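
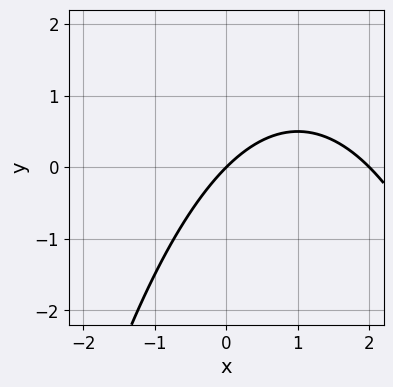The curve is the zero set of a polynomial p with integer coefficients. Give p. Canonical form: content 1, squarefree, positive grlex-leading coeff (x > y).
1. Degree: no degree-1 curve has this shape, so deg p = 2.
2. Checking where it meets the axes: one y-axis crossing is at y = 0; the x-axis gridline crossings are at x ∈ {0, 2}.
3. These observations pin down the coefficients.

x^2 - 2*x + 2*y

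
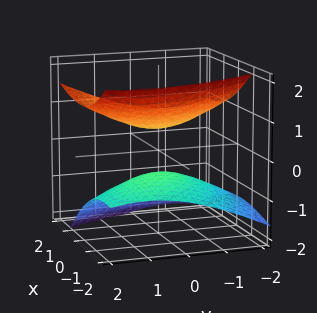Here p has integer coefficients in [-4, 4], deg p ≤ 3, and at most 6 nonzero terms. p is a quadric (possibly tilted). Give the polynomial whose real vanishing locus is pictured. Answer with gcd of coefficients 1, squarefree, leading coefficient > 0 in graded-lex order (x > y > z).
x^2 + x*y - 2*x*z + y^2 - 3*z^2 + 1

There are 2 components. Treating them together as one polynomial.
deg p = 2. The shape is more complex than any degree-1 surface.
Against the integer gridlines: no y-intercept at any integer in the box; the surface avoids every integer x-axis point in the box.
Putting this together gives p.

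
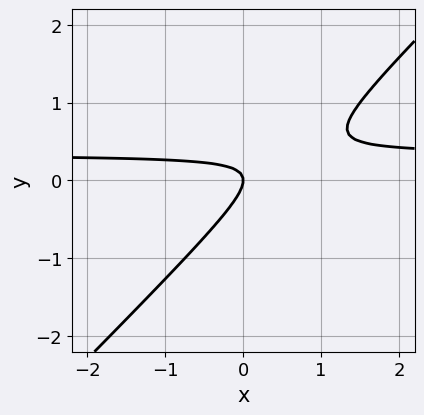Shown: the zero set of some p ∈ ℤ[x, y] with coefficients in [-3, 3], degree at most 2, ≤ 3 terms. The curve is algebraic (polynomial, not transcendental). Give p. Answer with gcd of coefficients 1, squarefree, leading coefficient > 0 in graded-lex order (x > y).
3*x*y - 3*y^2 - x

(a) The degree is 2 — a generic line meets the curve in up to 2 points.
(b) Observable constraints: it crosses the x-axis at the gridline x = 0; it meets the y-axis at y = 0 (among the integer gridlines).
(c) Putting this together gives p.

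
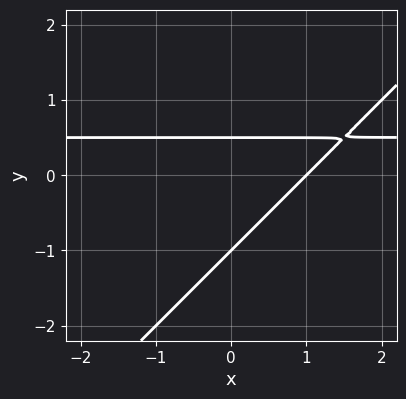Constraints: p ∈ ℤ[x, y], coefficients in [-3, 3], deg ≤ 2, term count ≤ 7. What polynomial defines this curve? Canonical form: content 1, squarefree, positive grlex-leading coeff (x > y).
1. The degree is 2 — a generic line meets the curve in up to 2 points.
2. From the axis intercepts and sections: it meets the y-axis at y = -1 (among the integer gridlines); it crosses the x-axis at the gridline x = 1.
3. The integer polynomial consistent with all of this is the stated p.

2*x*y - 2*y^2 - x - y + 1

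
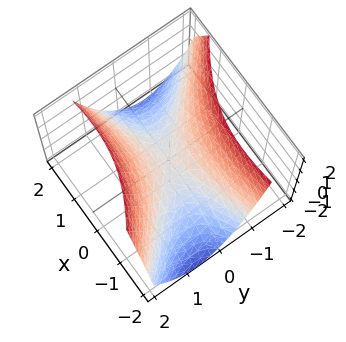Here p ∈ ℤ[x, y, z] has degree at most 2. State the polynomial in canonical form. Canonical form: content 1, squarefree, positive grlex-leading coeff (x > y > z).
x^2 - 2*x*y - 3*y^2 + 3*z

1. deg p = 2. The shape is more complex than any degree-1 surface.
2. Checking where it meets the axes: it crosses the x-axis at the gridline x = 0; it meets the z-axis at z = 0 (among the integer gridlines); it crosses the y-axis at the gridline y = 0.
3. Putting this together gives p.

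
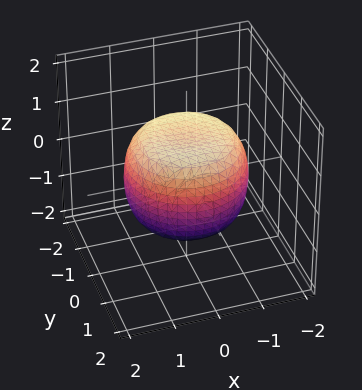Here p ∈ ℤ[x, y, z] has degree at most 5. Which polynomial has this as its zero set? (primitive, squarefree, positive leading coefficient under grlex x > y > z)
1. Degree: no degree-3 surface has this shape, so deg p = 4.
2. Symmetry: every cross-section ⟂ z is a circle, so x, y appear only via x² + y².
3. From the visible intercepts: a circular section at z = -1 has radius exactly 1; among the integer gridlines, it crosses the z-axis at z ∈ {-1, 1}.
4. Fitting integer coefficients to these (and the overall shape) gives p.

2*x^4 + 4*x^2*y^2 + 2*y^4 - 2*x^2 - 2*y^2 + 3*z^2 - 3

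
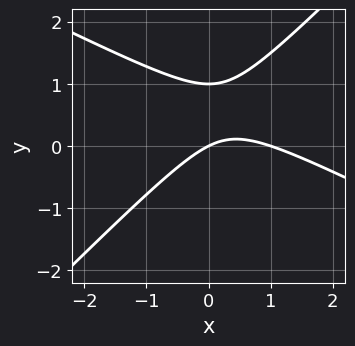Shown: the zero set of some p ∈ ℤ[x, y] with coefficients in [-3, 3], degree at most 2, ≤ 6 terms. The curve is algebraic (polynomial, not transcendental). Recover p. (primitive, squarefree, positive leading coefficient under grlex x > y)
The degree is 2 — no degree-1 curve has this shape.
From the visible intercepts: among the integer gridlines, it crosses the y-axis at y ∈ {0, 1}; the x-axis gridline crossings are at x ∈ {0, 1}.
These observations pin down the coefficients.

x^2 + x*y - 2*y^2 - x + 2*y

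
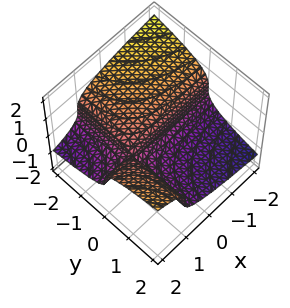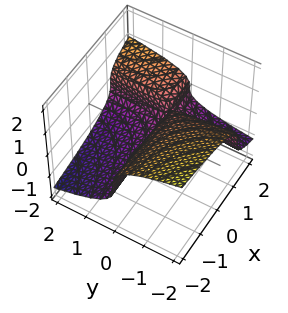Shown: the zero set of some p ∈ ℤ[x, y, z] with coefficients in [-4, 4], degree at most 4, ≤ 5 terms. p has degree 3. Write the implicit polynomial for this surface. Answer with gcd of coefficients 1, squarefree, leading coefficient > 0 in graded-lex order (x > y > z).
The degree is 3 — a generic line meets the surface in up to 3 points.
Checking where it meets the axes: the visible x-axis segment lies entirely on the surface; one y-axis crossing is at y = 0.
Assembling these constraints gives the stated polynomial.

2*z^3 - x*y + y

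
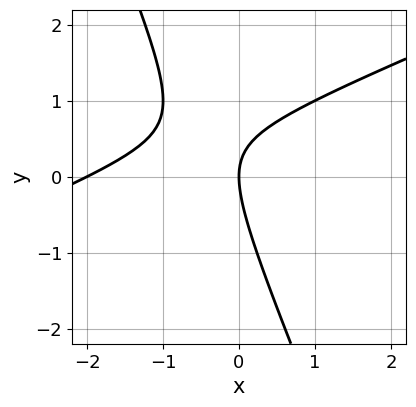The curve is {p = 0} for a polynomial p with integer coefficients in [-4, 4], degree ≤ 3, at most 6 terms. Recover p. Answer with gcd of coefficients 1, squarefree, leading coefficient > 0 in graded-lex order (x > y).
1. The degree is 2 — a generic line meets the curve in up to 2 points.
2. Checking where it meets the axes: among the integer gridlines, it crosses the x-axis at x ∈ {-2, 0}; it crosses the y-axis at the gridline y = 0.
3. The integer polynomial consistent with all of this is the stated p.

x^2 - 2*x*y - y^2 + 2*x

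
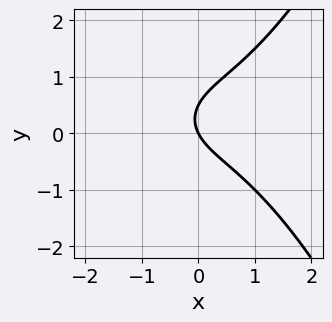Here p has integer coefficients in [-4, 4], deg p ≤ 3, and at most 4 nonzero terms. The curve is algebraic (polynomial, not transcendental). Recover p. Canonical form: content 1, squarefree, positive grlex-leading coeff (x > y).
First, degree: no degree-2 curve has this shape, so deg p = 3.
Then, checking where it meets the axes: it meets the y-axis at y = 0 (among the integer gridlines); it meets the x-axis at x = 0 (among the integer gridlines).
Finally, putting this together gives p.

x^3 - 2*y^2 + 2*x + y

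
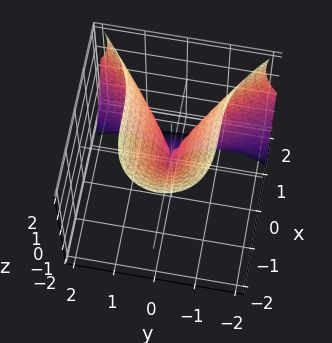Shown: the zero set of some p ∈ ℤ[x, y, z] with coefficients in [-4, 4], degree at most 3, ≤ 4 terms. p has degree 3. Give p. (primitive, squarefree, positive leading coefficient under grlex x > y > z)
2*x^3 - 2*y^2*z + z^3 - 3*y^2

The degree is 3 — a generic line meets the surface in up to 3 points.
Against the integer gridlines: it crosses the z-axis at the gridline z = 0; one x-axis crossing is at x = 0; it crosses the y-axis at the gridline y = 0.
These observations pin down the coefficients.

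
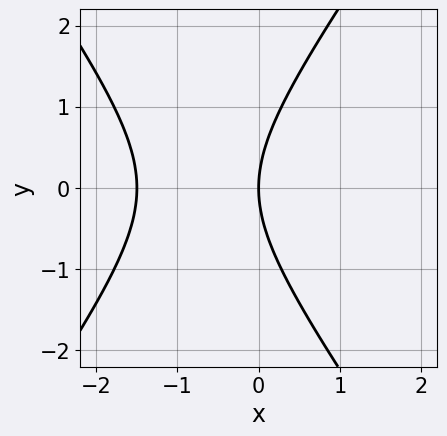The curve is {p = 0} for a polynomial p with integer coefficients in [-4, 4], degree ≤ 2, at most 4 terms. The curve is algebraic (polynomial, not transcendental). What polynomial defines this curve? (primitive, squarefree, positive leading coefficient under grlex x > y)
2*x^2 - y^2 + 3*x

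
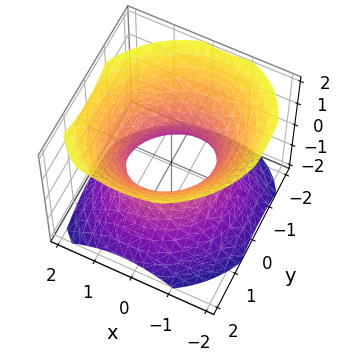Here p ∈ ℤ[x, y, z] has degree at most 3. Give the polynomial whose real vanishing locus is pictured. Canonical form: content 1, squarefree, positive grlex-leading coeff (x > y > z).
3*x^2 - x*y + 3*y^2 - 3*z^2 - 3

First, degree: a generic line meets the surface in up to 2 points, so deg p = 2.
Then, against the integer gridlines: the y-axis gridline crossings are at y ∈ {-1, 1}; among the integer gridlines, it crosses the x-axis at x ∈ {-1, 1}; no z-intercept at any integer in the box.
Finally, solving for integer coefficients yields p as stated.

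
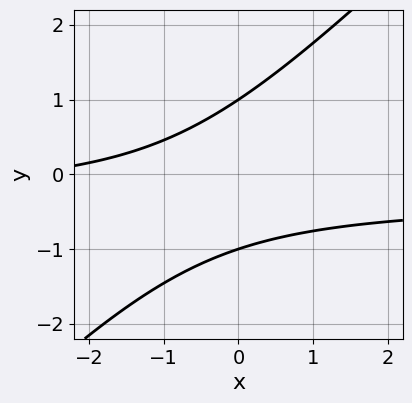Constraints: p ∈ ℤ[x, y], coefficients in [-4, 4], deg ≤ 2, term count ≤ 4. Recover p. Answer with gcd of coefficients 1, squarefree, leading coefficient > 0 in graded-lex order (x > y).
3*x*y - 3*y^2 + x + 3

(a) Degree: a generic line meets the curve in up to 2 points, so deg p = 2.
(b) From the axis intercepts and sections: among the integer gridlines, it crosses the y-axis at y ∈ {-1, 1}; it misses every integer gridline on the x-axis.
(c) These observations pin down the coefficients.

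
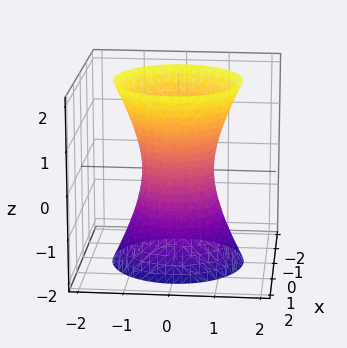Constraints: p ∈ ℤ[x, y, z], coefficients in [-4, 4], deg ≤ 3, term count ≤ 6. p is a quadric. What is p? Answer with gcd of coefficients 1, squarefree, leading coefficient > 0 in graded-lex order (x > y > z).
deg p = 2. One connected sheet with a waist; a quadric.
Symmetries: the z ↦ −z reflection is a symmetry, so z appears only in even powers; rotational symmetry about the z-axis ⇒ p depends on x, y only through x² + y².
From the axis intercepts and sections: it misses every integer gridline on the z-axis; a circular section at z = 1 has radius exactly 1.
Solving for integer coefficients yields p as stated.

3*x^2 + 3*y^2 - z^2 - 2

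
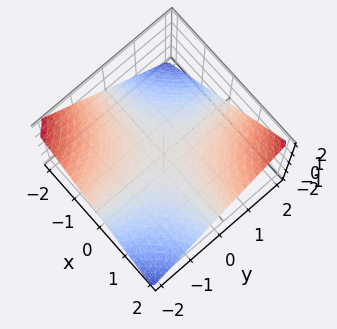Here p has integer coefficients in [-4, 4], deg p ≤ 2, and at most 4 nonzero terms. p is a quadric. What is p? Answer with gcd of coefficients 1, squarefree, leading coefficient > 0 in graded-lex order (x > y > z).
x*y - 2*z

deg p = 2. A hyperbolic paraboloid; a quadric.
From the visible intercepts: one z-axis crossing is at z = 0; every point of the x-axis in the box is on the surface; every point of the y-axis in the box is on the surface.
Putting this together gives p.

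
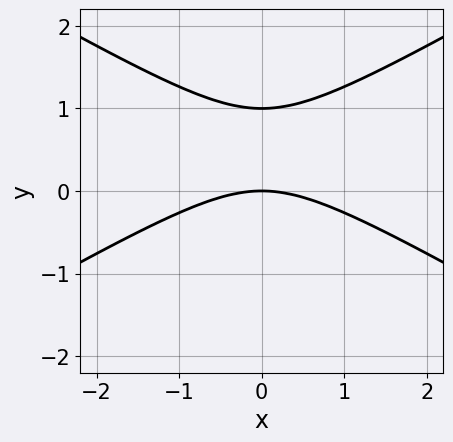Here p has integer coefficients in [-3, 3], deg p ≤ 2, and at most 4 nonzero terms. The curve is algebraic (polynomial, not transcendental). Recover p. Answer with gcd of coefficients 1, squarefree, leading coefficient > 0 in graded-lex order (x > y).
deg p = 2. No degree-1 curve has this shape.
Symmetries: mirror symmetry x ↦ −x ⇒ only even powers of x.
Observable constraints: the y-axis gridline crossings are at y ∈ {0, 1}; it crosses the x-axis at the gridline x = 0.
Fitting integer coefficients to these (and the overall shape) gives p.

x^2 - 3*y^2 + 3*y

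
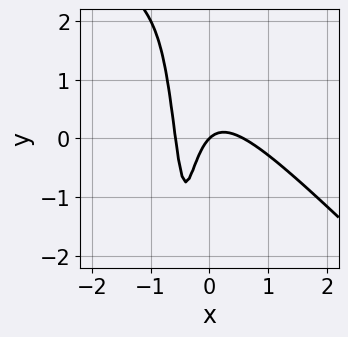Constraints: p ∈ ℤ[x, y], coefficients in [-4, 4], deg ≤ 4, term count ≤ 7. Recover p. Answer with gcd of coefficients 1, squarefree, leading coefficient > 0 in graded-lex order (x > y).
3*x^3 + 3*x^2*y + 3*x*y - x + y

First, deg p = 3. A generic line meets the curve in up to 3 points.
Then, checking where it meets the axes: it meets the x-axis at x = 0 (among the integer gridlines); one y-axis crossing is at y = 0.
Finally, fitting integer coefficients to these (and the overall shape) gives p.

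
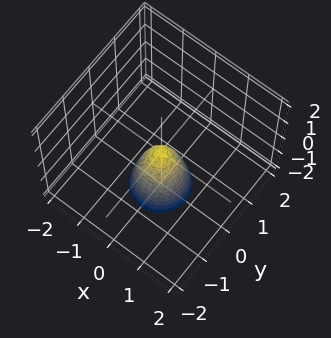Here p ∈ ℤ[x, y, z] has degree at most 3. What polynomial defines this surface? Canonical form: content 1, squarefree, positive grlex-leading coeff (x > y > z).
3*x^2 + 3*y^2 + z

(a) The degree is 2 — a paraboloid; a quadric.
(b) By symmetry, every cross-section ⟂ z is a circle, so x, y appear only via x² + y².
(c) Checking where it meets the axes: one z-axis crossing is at z = 0; one x-axis crossing is at x = 0; it meets the y-axis at y = 0 (among the integer gridlines); a circular section at z = -2 has radius between 0 and 1.
(d) Together with the visible shape, these determine p as stated.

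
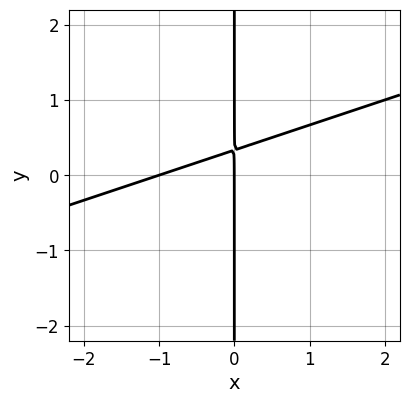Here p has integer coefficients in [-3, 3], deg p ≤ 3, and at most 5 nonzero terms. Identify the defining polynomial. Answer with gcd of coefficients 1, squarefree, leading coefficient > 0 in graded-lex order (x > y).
x^2 - 3*x*y + x

(a) Degree: a generic line meets the curve in up to 2 points, so deg p = 2.
(b) Observable constraints: the x-axis gridline crossings are at x ∈ {-1, 0}; every point of the y-axis in the box is on the curve.
(c) Solving for integer coefficients yields p as stated.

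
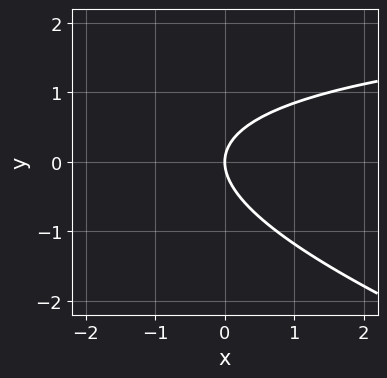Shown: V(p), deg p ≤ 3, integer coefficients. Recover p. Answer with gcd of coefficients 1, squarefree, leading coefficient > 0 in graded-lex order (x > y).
(a) deg p = 2.
(b) Checking where it meets the axes: one x-axis crossing is at x = 0; one y-axis crossing is at y = 0.
(c) Together with the visible shape, these determine p as stated.

x*y + 3*y^2 - 3*x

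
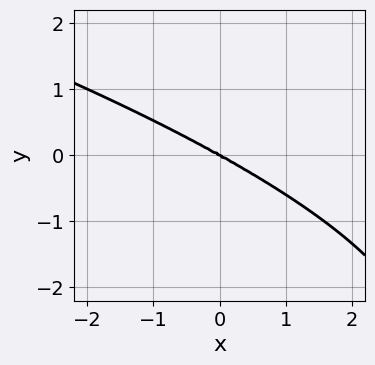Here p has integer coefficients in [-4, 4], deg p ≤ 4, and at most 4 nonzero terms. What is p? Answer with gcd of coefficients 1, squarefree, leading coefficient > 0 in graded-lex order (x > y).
1. The degree is 4 — no degree-3 curve has this shape.
2. From the axis intercepts and sections: it meets the x-axis at x = 0 (among the integer gridlines); it meets the y-axis at y = 0 (among the integer gridlines).
3. Fitting integer coefficients to these (and the overall shape) gives p.

x*y^3 - 2*x^3 - 3*x^2*y - 2*y^3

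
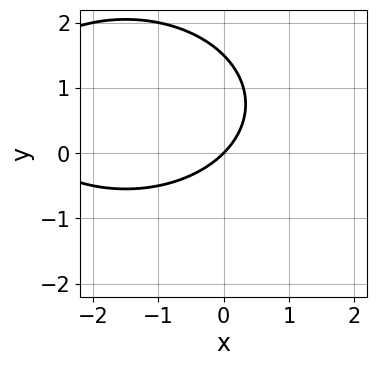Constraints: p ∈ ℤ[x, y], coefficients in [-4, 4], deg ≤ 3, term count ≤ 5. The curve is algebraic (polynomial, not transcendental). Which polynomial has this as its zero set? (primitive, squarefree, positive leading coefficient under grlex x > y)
x^2 + 2*y^2 + 3*x - 3*y

First, deg p = 2. A generic line meets the curve in up to 2 points.
Then, against the integer gridlines: it meets the x-axis at x = 0 (among the integer gridlines); one y-axis crossing is at y = 0.
Finally, solving for integer coefficients yields p as stated.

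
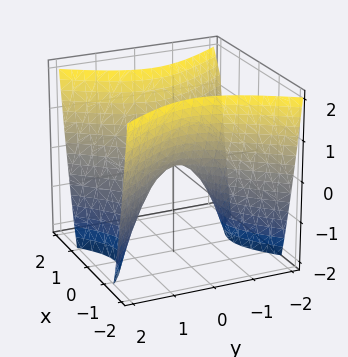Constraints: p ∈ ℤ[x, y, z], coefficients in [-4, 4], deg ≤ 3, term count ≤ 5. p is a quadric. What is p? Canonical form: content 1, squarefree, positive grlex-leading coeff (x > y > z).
3*x^2 - 2*y^2 - 2*z

1. deg p = 2.
2. Symmetries: mirror symmetry x ↦ −x ⇒ only even powers of x; mirror symmetry y ↦ −y ⇒ only even powers of y.
3. Observable constraints: one z-axis crossing is at z = 0; one y-axis crossing is at y = 0; it meets the x-axis at x = 0 (among the integer gridlines).
4. The integer polynomial consistent with all of this is the stated p.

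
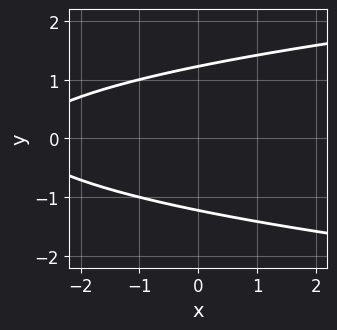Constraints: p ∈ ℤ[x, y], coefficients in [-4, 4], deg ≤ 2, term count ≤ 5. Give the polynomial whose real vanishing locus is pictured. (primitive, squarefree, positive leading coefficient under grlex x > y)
2*y^2 - x - 3

First, the degree is 2 — a generic line meets the curve in up to 2 points.
Next, symmetries: the y ↦ −y reflection is a symmetry, so y appears only in even powers.
Next, reading off the gridlines: the curve avoids every integer x-axis point in the box.
Finally, solving for integer coefficients yields p as stated.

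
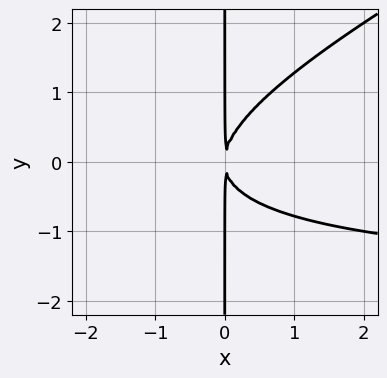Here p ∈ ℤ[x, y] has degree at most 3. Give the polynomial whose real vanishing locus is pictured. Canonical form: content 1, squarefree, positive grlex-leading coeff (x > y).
x^2*y - 2*x*y^2 + 2*x^2

deg p = 3. The shape is more complex than any degree-2 curve.
From the axis intercepts and sections: every point of the y-axis in the box is on the curve.
Together with the visible shape, these determine p as stated.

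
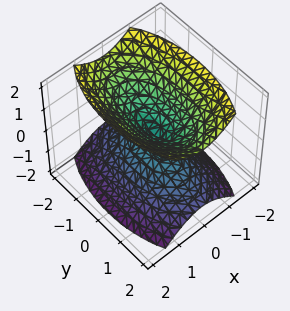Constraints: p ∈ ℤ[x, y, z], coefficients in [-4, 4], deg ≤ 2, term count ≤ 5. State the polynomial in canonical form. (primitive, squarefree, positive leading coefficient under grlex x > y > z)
3*x^2 + y^2 - 2*z^2

The picture has 2 separate pieces. They look like related sheets of one shape, so recover p as a whole.
Degree: a double cone through the origin; a quadric, so deg p = 2.
Symmetries: the y ↦ −y reflection is a symmetry, so y appears only in even powers; it's symmetric under x → −x, forcing even powers of x; it's symmetric under z → −z, forcing even powers of z.
From the axis intercepts and sections: it crosses the z-axis at the gridline z = 0; it crosses the x-axis at the gridline x = 0.
The integer polynomial consistent with all of this is the stated p.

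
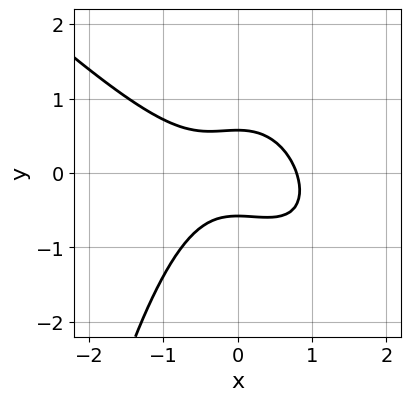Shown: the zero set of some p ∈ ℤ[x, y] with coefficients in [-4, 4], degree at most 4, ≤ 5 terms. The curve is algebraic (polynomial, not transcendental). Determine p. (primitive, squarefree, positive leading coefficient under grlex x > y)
2*x^3 + 2*x^2*y + 3*y^2 - 1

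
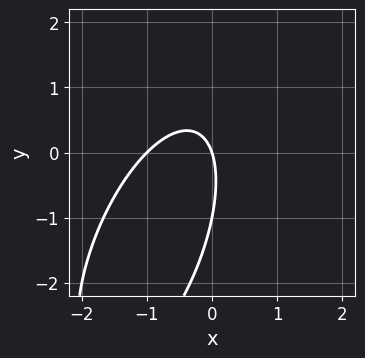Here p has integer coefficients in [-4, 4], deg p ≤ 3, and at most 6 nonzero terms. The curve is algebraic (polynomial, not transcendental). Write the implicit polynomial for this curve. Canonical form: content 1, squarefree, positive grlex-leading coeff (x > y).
3*x^2 - 2*x*y + y^2 + 3*x + y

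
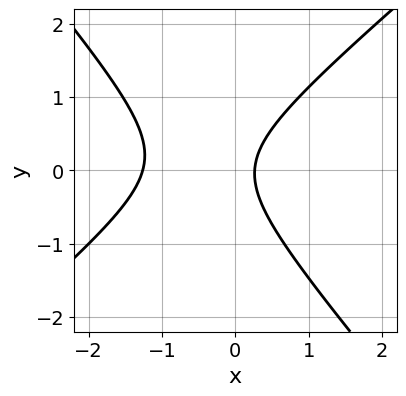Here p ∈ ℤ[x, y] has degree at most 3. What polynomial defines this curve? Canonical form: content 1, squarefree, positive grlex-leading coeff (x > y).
(a) The degree is 2 — the shape is more complex than any degree-1 curve.
(b) From the axis intercepts and sections: no y-intercept at any integer in the box.
(c) Fitting integer coefficients to these (and the overall shape) gives p.

3*x^2 - x*y - 3*y^2 + 3*x - 1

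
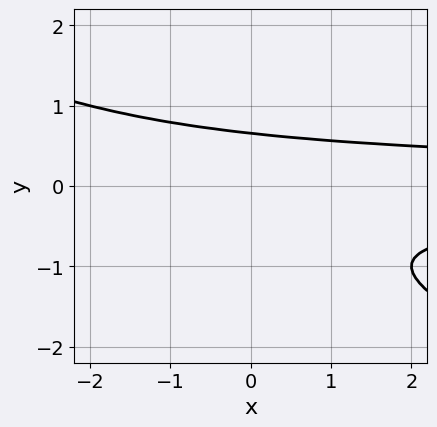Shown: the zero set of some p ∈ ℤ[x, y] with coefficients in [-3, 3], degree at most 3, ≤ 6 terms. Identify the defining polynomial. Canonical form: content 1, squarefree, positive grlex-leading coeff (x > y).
1. The degree is 3 — no degree-2 curve has this shape.
2. Observable constraints: no x-intercept at any integer in the box.
3. The integer polynomial consistent with all of this is the stated p.

x*y^2 + 2*y^3 + y^2 - 1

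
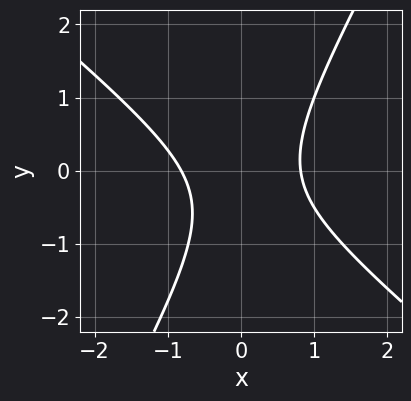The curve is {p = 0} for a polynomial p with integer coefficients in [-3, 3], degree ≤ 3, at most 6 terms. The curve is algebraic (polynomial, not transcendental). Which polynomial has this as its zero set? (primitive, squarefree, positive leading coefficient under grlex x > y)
First, deg p = 2. A generic line meets the curve in up to 2 points.
Next, reading off the gridlines: it misses every integer gridline on the y-axis.
Finally, assembling these constraints gives the stated polynomial.

3*x^2 + 2*x*y - 2*y^2 - y - 2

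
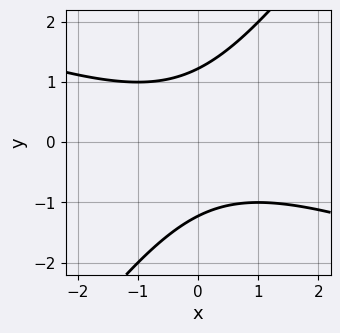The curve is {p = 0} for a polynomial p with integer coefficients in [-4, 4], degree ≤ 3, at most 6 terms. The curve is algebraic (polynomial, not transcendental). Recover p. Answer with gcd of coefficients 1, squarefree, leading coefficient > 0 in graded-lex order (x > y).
x^2 + 2*x*y - 2*y^2 + 3

(a) deg p = 2. The shape is more complex than any degree-1 curve.
(b) From the axis intercepts and sections: it misses every integer gridline on the x-axis.
(c) Fitting integer coefficients to these (and the overall shape) gives p.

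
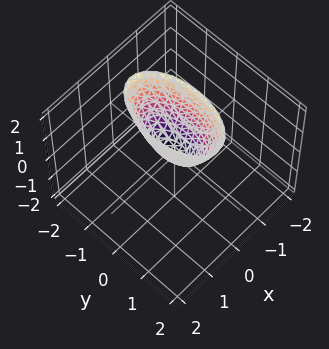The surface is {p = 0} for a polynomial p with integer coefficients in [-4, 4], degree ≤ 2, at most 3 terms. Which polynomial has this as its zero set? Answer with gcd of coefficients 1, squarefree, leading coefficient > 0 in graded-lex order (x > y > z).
First, degree: a paraboloid; a quadric, so deg p = 2.
Next, symmetries: it's symmetric under x → −x, forcing even powers of x; the y ↦ −y reflection is a symmetry, so y appears only in even powers.
Then, checking where it meets the axes: one y-axis crossing is at y = 0; it meets the z-axis at z = 0 (among the integer gridlines); one x-axis crossing is at x = 0.
Finally, putting this together gives p.

3*x^2 + y^2 - z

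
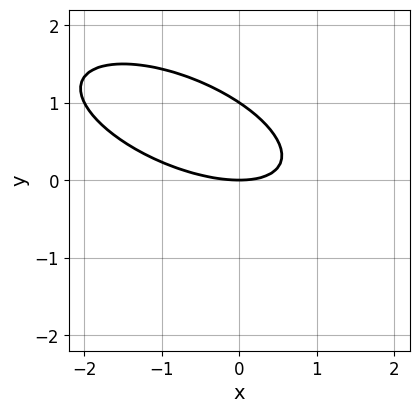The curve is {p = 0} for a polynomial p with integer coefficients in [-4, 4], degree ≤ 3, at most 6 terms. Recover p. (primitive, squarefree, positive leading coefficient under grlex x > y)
x^2 + 2*x*y + 3*y^2 - 3*y

Degree: no degree-1 curve has this shape, so deg p = 2.
Checking where it meets the axes: one x-axis crossing is at x = 0; among the integer gridlines, it crosses the y-axis at y ∈ {0, 1}.
Matching integer coefficients to the picture gives p.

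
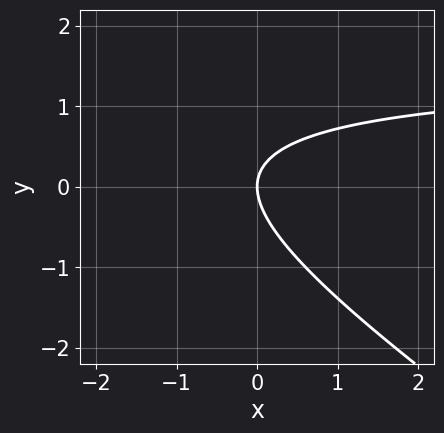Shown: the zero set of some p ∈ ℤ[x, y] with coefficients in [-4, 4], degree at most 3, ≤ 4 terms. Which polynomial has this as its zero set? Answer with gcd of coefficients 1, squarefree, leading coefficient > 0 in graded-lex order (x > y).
2*x*y + 3*y^2 - 3*x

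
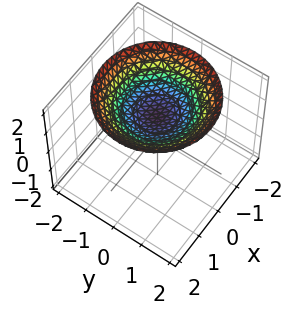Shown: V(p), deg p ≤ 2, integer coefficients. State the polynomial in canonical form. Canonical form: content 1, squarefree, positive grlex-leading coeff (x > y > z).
1. Degree: a generic line meets the surface in up to 2 points, so deg p = 2.
2. By symmetry, the surface is invariant under rotation about z: p = q(x² + y², z).
3. From the axis intercepts and sections: one z-axis crossing is at z = 1; no y-intercept at any integer in the box.
4. Solving for integer coefficients yields p as stated.

x^2 + y^2 - 3*z + 3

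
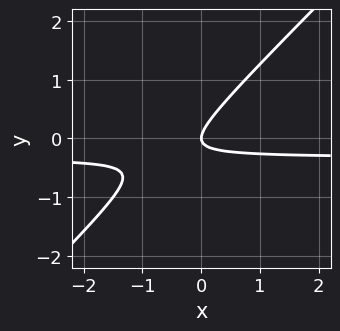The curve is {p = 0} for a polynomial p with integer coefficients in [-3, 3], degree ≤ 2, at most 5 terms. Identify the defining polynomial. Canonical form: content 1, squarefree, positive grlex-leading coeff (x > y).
3*x*y - 3*y^2 + x

First, degree: a generic line meets the curve in up to 2 points, so deg p = 2.
Next, reading off the gridlines: it crosses the x-axis at the gridline x = 0; it crosses the y-axis at the gridline y = 0.
Finally, assembling these constraints gives the stated polynomial.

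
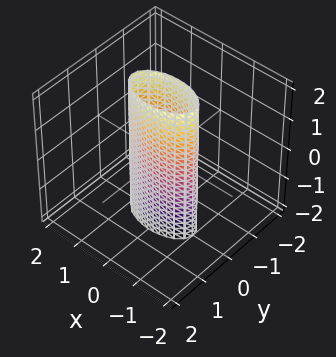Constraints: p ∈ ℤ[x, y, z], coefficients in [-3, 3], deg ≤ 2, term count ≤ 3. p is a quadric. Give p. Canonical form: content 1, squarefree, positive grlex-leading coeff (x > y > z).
x^2 + 3*y^2 - 1

The degree is 2 — constant cross-section along one axis; a quadric.
Symmetries: it's symmetric under x → −x, forcing even powers of x; the y ↦ −y reflection is a symmetry, so y appears only in even powers; the z ↦ −z reflection is a symmetry, so z appears only in even powers.
Against the integer gridlines: among the integer gridlines, it crosses the x-axis at x ∈ {-1, 1}; it misses every integer gridline on the z-axis.
The integer polynomial consistent with all of this is the stated p.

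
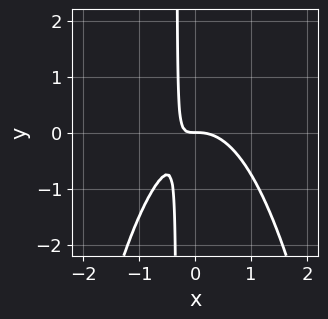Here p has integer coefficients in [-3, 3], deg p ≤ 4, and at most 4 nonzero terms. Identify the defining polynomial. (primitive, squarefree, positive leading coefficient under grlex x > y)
3*x^3 + 3*x*y + y

1. deg p = 3.
2. Reading off the gridlines: it meets the x-axis at x = 0 (among the integer gridlines); one y-axis crossing is at y = 0.
3. Assembling these constraints gives the stated polynomial.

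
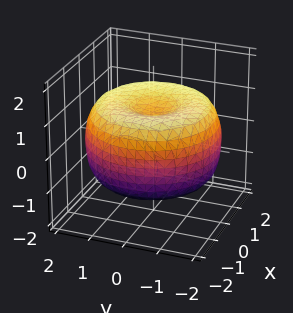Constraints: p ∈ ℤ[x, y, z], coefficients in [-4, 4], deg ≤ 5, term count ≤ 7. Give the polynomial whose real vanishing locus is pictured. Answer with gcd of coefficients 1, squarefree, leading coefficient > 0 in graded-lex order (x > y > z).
deg p = 4. No degree-3 surface has this shape.
Symmetries: rotational symmetry about the z-axis ⇒ p depends on x, y only through x² + y².
From the visible intercepts: a circular section at z = -1 has radius between 0 and 1.
Matching integer coefficients to the picture gives p.

x^4 + 2*x^2*y^2 + y^4 - 3*x^2 - 3*y^2 + 3*z^2 - 2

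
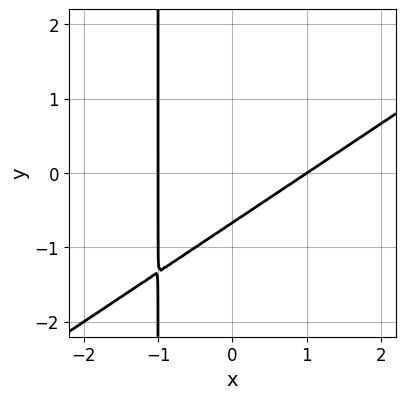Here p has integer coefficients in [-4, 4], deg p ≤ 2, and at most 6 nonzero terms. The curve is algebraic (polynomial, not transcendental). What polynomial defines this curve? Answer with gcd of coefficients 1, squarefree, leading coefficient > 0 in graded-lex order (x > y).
deg p = 2. A generic line meets the curve in up to 2 points.
Checking where it meets the axes: among the integer gridlines, it crosses the x-axis at x ∈ {-1, 1}.
Together with the visible shape, these determine p as stated.

2*x^2 - 3*x*y - 3*y - 2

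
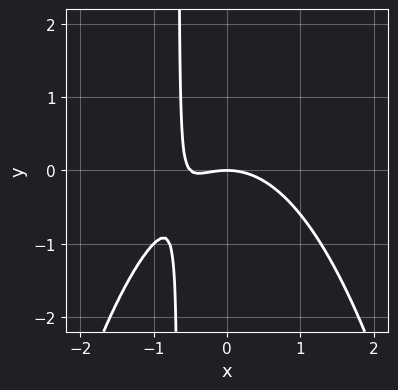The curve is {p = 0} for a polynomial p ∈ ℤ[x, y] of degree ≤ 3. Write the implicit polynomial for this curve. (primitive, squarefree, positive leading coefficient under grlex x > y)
1. deg p = 3. No degree-2 curve has this shape.
2. Observable constraints: one x-axis crossing is at x = 0; one y-axis crossing is at y = 0.
3. Assembling these constraints gives the stated polynomial.

2*x^3 + x^2 + 3*x*y + 2*y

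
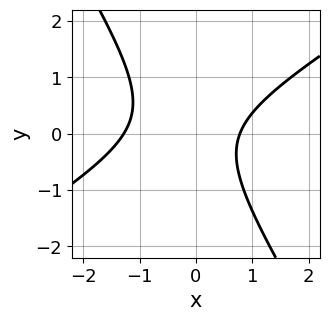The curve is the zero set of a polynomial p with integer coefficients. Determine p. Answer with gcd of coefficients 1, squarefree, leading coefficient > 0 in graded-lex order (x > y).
1. deg p = 2. A generic line meets the curve in up to 2 points.
2. Reading off the gridlines: it misses every integer gridline on the y-axis.
3. Together with the visible shape, these determine p as stated.

2*x^2 - 2*x*y - 2*y^2 + x - 2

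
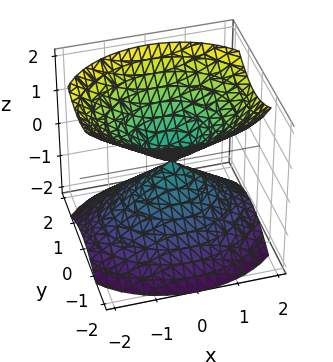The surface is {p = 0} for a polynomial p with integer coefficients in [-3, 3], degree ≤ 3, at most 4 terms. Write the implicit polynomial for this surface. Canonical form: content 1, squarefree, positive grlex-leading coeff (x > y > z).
First, there are 2 components.
Next, degree: a double cone through the origin; a quadric, so deg p = 2.
Next, symmetries: it's symmetric under z → −z, forcing even powers of z; the x ↦ −x reflection is a symmetry, so x appears only in even powers; mirror symmetry y ↦ −y ⇒ only even powers of y.
Next, from the axis intercepts and sections: one y-axis crossing is at y = 0; one z-axis crossing is at z = 0.
Finally, fitting integer coefficients to these (and the overall shape) gives p.

2*x^2 + 3*y^2 - 3*z^2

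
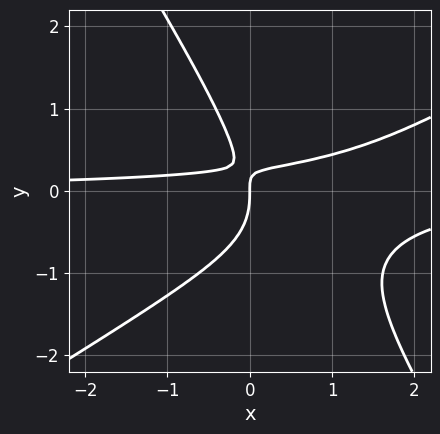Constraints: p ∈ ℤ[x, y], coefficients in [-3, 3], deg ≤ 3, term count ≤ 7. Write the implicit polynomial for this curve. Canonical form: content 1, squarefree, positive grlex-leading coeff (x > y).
2*x^2*y - 2*x*y^2 - 2*y^3 - 3*x*y + x

1. The degree is 3 — a generic line meets the curve in up to 3 points.
2. From the axis intercepts and sections: one y-axis crossing is at y = 0; it meets the x-axis at x = 0 (among the integer gridlines).
3. Solving for integer coefficients yields p as stated.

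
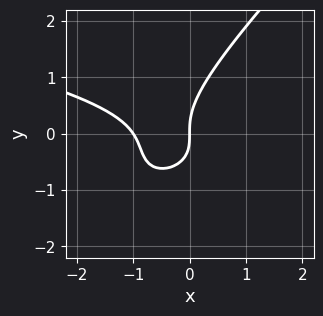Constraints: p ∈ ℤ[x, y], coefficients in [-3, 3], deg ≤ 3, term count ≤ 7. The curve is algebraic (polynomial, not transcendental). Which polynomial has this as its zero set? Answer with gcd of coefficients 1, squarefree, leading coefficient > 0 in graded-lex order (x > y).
3*x*y^2 - 3*y^3 + 3*x^2 + 2*x*y + 3*x

First, degree: a generic line meets the curve in up to 3 points, so deg p = 3.
Then, observable constraints: the x-axis gridline crossings are at x ∈ {-1, 0}; it crosses the y-axis at the gridline y = 0.
Finally, fitting integer coefficients to these (and the overall shape) gives p.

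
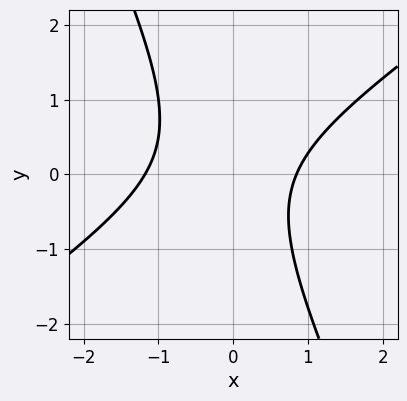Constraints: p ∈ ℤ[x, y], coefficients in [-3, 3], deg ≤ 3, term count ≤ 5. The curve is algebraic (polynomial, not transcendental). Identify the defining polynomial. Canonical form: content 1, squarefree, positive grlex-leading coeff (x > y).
3*x^2 - 3*x*y - 2*y^2 + x - 3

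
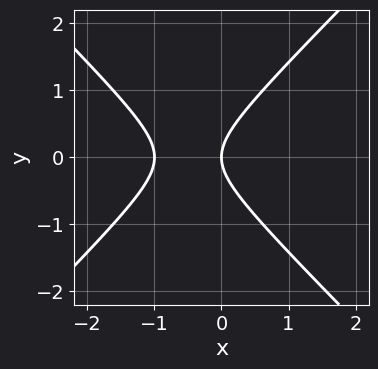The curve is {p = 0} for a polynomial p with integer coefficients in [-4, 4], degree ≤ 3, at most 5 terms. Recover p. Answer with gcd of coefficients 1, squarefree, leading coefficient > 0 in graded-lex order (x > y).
First, the degree is 2 — the shape is more complex than any degree-1 curve.
Next, symmetries: mirror symmetry y ↦ −y ⇒ only even powers of y.
Then, reading off the gridlines: it meets the y-axis at y = 0 (among the integer gridlines); among the integer gridlines, it crosses the x-axis at x ∈ {-1, 0}.
Finally, together with the visible shape, these determine p as stated.

x^2 - y^2 + x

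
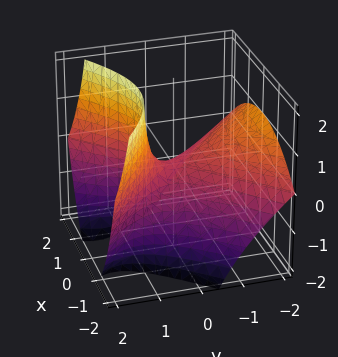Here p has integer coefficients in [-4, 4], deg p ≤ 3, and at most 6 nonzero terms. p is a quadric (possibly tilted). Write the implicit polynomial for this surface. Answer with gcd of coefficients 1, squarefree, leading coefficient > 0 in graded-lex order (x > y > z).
2*x^2 - 2*y^2 - 3*y*z + 3*z

(a) The degree is 2 — a generic line meets the surface in up to 2 points.
(b) From the visible intercepts: it meets the z-axis at z = 0 (among the integer gridlines); it meets the x-axis at x = 0 (among the integer gridlines); it meets the y-axis at y = 0 (among the integer gridlines).
(c) Fitting integer coefficients to these (and the overall shape) gives p.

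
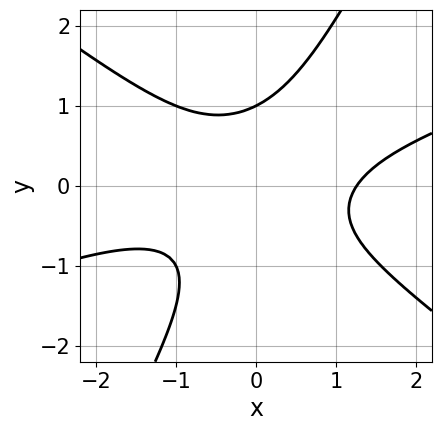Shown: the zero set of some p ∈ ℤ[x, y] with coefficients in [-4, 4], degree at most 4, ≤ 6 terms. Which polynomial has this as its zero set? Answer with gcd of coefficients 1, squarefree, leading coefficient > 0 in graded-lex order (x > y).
x^3 - 2*x^2*y - 3*x*y^2 + 2*y^3 - 2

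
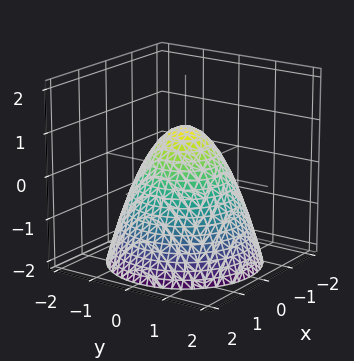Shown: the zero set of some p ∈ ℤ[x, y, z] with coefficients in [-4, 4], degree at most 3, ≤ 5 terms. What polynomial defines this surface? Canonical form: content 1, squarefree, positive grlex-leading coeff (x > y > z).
Degree: no degree-1 surface has this shape, so deg p = 2.
Symmetries: rotational symmetry about the z-axis ⇒ p depends on x, y only through x² + y².
Checking where it meets the axes: the x-axis gridline crossings are at x ∈ {-1, 1}; the y-axis gridline crossings are at y ∈ {-1, 1}; it crosses the z-axis at the gridline z = 1.
Matching integer coefficients to the picture gives p.

x^2 + y^2 + z - 1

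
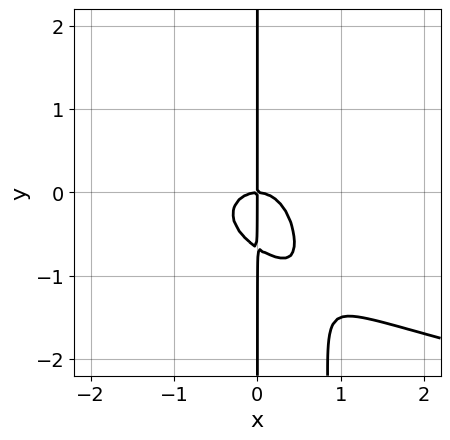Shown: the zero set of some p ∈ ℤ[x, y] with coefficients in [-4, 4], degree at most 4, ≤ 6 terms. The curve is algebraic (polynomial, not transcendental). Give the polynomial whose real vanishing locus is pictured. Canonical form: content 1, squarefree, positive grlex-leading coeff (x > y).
3*x^2*y^2 - 3*x^3 - 3*x*y^2 - 2*x*y

(a) Degree: a generic line meets the curve in up to 4 points, so deg p = 4.
(b) Checking where it meets the axes: the visible y-axis segment lies entirely on the curve; it meets the x-axis at x = 0 (among the integer gridlines).
(c) These observations pin down the coefficients.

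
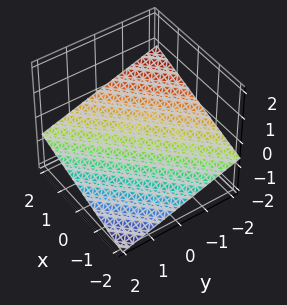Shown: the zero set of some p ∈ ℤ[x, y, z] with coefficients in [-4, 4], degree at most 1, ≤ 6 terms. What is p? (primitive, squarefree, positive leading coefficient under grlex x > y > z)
x - y - 3*z - 2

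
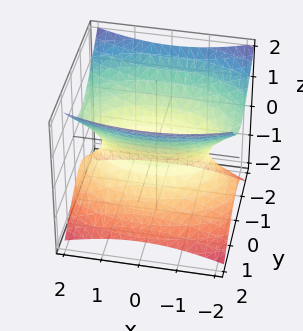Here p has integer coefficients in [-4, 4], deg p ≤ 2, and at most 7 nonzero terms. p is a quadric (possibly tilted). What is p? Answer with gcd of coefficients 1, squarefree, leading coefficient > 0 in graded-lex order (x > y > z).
x^2 + 3*y^2 + y*z - 3*z^2 - 2

First, deg p = 2. No degree-1 surface has this shape.
Next, observable constraints: the surface avoids every integer z-axis point in the box.
Finally, these observations pin down the coefficients.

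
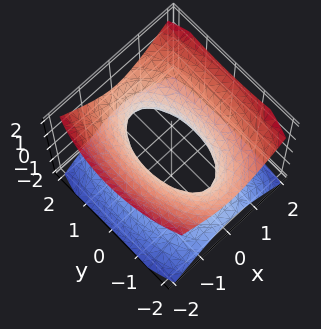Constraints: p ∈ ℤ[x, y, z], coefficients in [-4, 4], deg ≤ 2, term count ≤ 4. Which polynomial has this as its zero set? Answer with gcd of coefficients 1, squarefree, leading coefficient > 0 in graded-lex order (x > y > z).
First, the degree is 2 — an hourglass — one-sheet hyperboloid; a quadric.
Then, symmetries: it's symmetric under x → −x, forcing even powers of x; it's symmetric under y → −y, forcing even powers of y; mirror symmetry z ↦ −z ⇒ only even powers of z.
Next, from the visible intercepts: no z-intercept at any integer in the box.
Finally, the integer polynomial consistent with all of this is the stated p.

3*x^2 + y^2 - 3*z^2 - 2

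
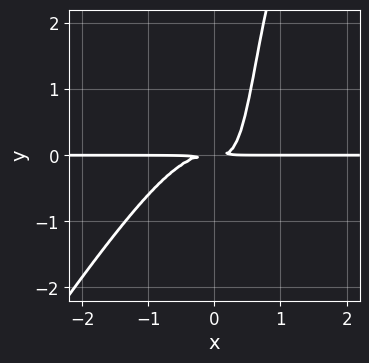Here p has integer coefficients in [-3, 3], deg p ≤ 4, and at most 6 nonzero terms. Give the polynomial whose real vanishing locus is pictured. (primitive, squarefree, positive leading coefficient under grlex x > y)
(a) The degree is 4 — a generic line meets the curve in up to 4 points.
(b) From the visible intercepts: every point of the x-axis in the box is on the curve.
(c) Solving for integer coefficients yields p as stated.

3*x^3*y - 2*x^2*y^2 + 2*x*y^2 - y^2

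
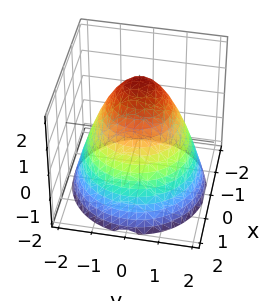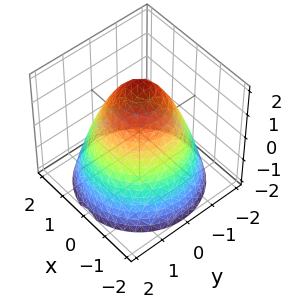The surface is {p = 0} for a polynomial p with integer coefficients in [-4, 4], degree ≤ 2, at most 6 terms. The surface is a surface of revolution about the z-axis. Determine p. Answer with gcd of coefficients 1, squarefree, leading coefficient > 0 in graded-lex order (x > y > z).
x^2 + y^2 + z - 2

deg p = 2.
Symmetries: rotational symmetry about the z-axis ⇒ p depends on x, y only through x² + y².
Reading off the gridlines: it crosses the z-axis at the gridline z = 2; a circular section at z = 0 has radius between 1 and 2.
The integer polynomial consistent with all of this is the stated p.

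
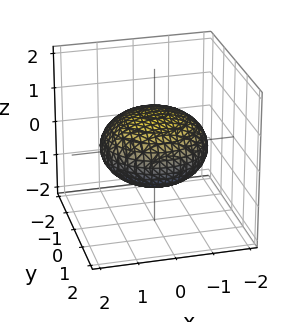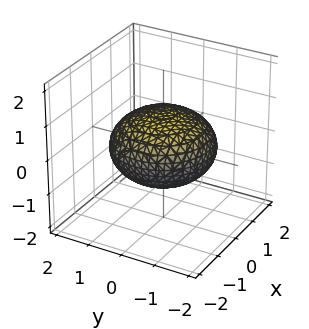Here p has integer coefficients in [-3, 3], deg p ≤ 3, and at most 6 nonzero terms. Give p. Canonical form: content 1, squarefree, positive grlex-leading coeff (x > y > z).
Degree: a closed, bounded, convex surface; a quadric, so deg p = 2.
Symmetries: it's symmetric under z → −z, forcing even powers of z; every cross-section ⟂ z is a circle, so x, y appear only via x² + y².
From the axis intercepts and sections: among the integer gridlines, it crosses the z-axis at z ∈ {-1, 1}; a circular section at z = 0 has radius between 1 and 2.
Assembling these constraints gives the stated polynomial.

x^2 + y^2 + 2*z^2 - 2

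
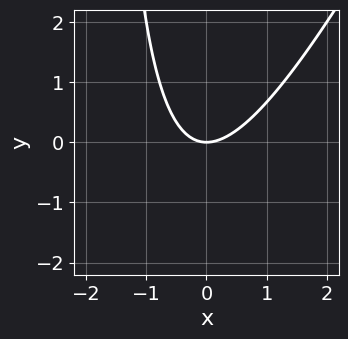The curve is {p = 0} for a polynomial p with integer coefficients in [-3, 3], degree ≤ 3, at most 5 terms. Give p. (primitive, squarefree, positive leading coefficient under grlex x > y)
2*x^2 - x*y - 2*y

deg p = 2.
From the visible intercepts: one x-axis crossing is at x = 0; it crosses the y-axis at the gridline y = 0.
Together with the visible shape, these determine p as stated.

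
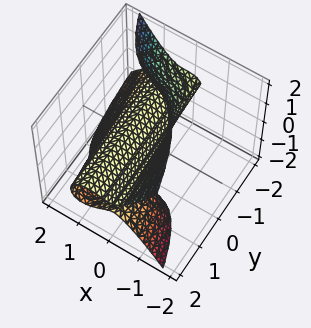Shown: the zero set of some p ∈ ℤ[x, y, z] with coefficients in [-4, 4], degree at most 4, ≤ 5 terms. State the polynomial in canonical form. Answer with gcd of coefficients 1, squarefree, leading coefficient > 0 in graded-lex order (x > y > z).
(a) Degree: a generic line meets the surface in up to 3 points, so deg p = 3.
(b) From the axis intercepts and sections: the visible y-axis segment lies entirely on the surface; it crosses the z-axis at the gridline z = 0; the x-axis gridline crossings are at x ∈ {0, 1}.
(c) Putting this together gives p.

3*x^3 + 2*y*z^2 - 3*x^2 + 2*x*z + 2*z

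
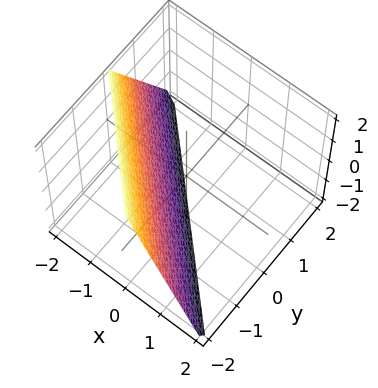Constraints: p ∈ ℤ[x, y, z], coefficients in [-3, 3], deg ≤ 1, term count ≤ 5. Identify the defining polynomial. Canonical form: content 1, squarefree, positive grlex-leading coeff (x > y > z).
1. deg p = 1. Every cross-section is a straight line — this is a plane.
2. Observable constraints: one z-axis crossing is at z = -2; one y-axis crossing is at y = -1; it meets the x-axis at x = -1 (among the integer gridlines).
3. Putting this together gives p.

2*x + 2*y + z + 2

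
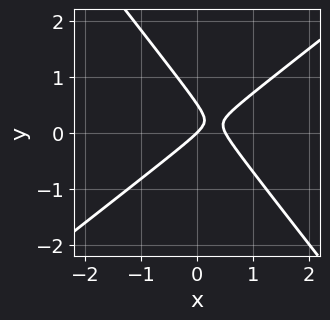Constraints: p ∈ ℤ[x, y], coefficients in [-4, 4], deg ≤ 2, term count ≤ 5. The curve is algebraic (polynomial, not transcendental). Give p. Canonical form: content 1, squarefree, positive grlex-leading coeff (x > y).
2*x^2 - x*y - 2*y^2 - x + y

First, deg p = 2.
Next, reading off the gridlines: it meets the x-axis at x = 0 (among the integer gridlines); one y-axis crossing is at y = 0.
Finally, putting this together gives p.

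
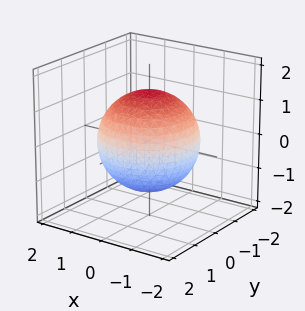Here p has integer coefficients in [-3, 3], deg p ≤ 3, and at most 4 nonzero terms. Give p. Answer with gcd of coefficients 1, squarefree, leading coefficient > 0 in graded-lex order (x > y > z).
x^2 + y^2 + z^2 - 2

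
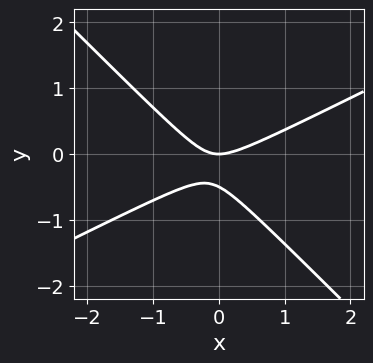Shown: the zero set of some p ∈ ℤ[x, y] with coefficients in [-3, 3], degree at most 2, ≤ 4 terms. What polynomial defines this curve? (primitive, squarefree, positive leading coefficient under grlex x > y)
x^2 - x*y - 2*y^2 - y

First, the degree is 2 — a generic line meets the curve in up to 2 points.
Then, observable constraints: one x-axis crossing is at x = 0; it crosses the y-axis at the gridline y = 0.
Finally, assembling these constraints gives the stated polynomial.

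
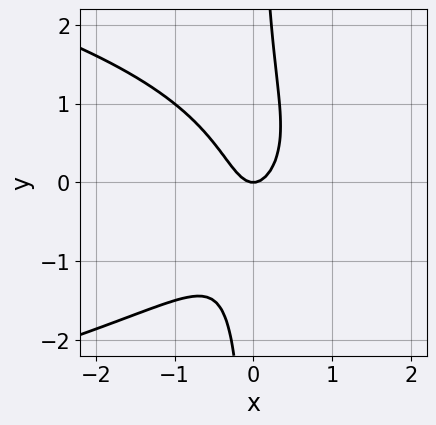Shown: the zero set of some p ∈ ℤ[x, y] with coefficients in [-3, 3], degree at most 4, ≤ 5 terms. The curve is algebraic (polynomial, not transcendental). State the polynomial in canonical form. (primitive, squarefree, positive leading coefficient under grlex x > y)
2*x*y^2 + 3*x^2 - y

deg p = 3.
Against the integer gridlines: it crosses the y-axis at the gridline y = 0; it crosses the x-axis at the gridline x = 0.
Fitting integer coefficients to these (and the overall shape) gives p.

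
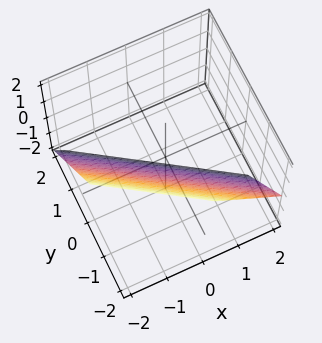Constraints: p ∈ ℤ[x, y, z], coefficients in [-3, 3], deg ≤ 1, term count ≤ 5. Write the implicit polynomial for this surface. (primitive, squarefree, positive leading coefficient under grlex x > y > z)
2*x + 3*y + 2*z + 2

First, degree: the surface is flat (a plane), so deg p = 1.
Then, against the integer gridlines: it crosses the z-axis at the gridline z = -1; one x-axis crossing is at x = -1.
Finally, putting this together gives p.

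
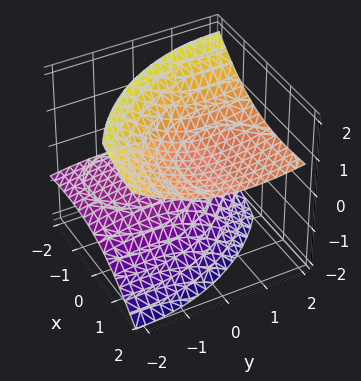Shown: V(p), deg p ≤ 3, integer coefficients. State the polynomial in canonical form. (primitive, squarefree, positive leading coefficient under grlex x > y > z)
x^2 - 3*x*z + y^2 - 2*y*z - 3*z^2 + 2

There are 2 components. They look like related sheets of one shape, so recover p as a whole.
Degree: no degree-1 surface has this shape, so deg p = 2.
Observable constraints: no x-intercept at any integer in the box; the surface avoids every integer y-axis point in the box.
The integer polynomial consistent with all of this is the stated p.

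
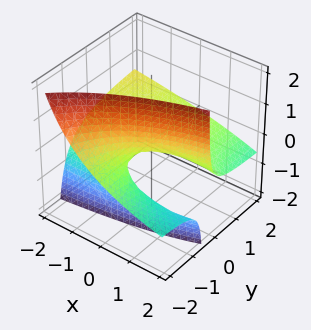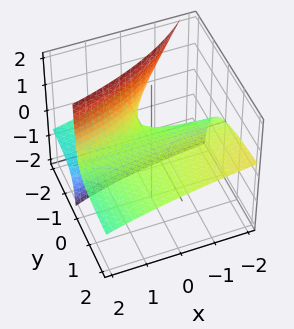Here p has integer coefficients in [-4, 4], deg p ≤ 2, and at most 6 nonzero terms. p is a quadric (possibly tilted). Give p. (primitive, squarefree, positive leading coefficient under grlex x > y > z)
x*y - x*z + 3*y*z + 3*z

The degree is 2 — the shape is more complex than any degree-1 surface.
Reading off the gridlines: one z-axis crossing is at z = 0; the visible y-axis segment lies entirely on the surface; every point of the x-axis in the box is on the surface.
Fitting integer coefficients to these (and the overall shape) gives p.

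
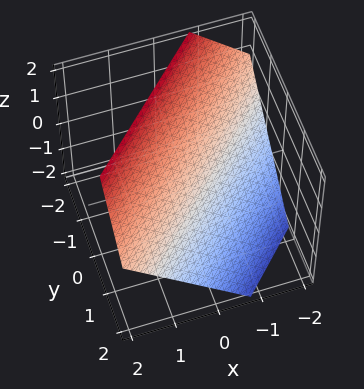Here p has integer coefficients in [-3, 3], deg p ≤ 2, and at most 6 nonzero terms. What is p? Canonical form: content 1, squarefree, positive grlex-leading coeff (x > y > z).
First, the degree is 1 — every cross-section is a straight line — this is a plane.
Finally, putting this together gives p.

3*x - 3*y - 3*z + 2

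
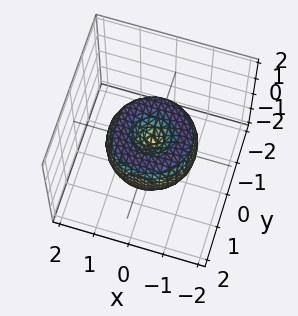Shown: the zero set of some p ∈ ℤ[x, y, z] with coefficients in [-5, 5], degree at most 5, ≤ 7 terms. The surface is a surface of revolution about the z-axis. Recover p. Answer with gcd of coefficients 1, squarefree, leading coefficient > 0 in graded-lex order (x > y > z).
2*x^4 + 4*x^2*y^2 + 2*y^4 - 3*x^2 - 3*y^2 + 2*z^2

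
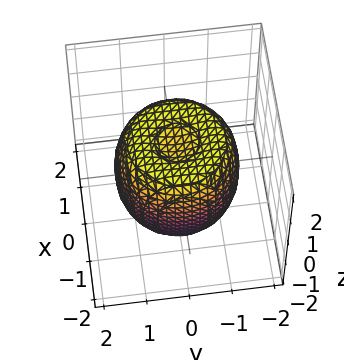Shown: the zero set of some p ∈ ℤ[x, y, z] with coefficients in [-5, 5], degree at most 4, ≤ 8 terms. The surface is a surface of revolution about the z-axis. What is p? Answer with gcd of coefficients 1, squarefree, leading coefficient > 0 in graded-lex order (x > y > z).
First, deg p = 4. No degree-3 surface has this shape.
Then, by symmetry, the z-axis is an axis of rotation, so x and y enter only as x² + y².
Next, observable constraints: among the integer gridlines, it crosses the z-axis at z ∈ {-1, 1}; a circular section at z = 1 has radius between 1 and 2.
Finally, the integer polynomial consistent with all of this is the stated p.

2*x^4 + 4*x^2*y^2 + 2*y^4 - 3*x^2 - 3*y^2 + 2*z^2 - 2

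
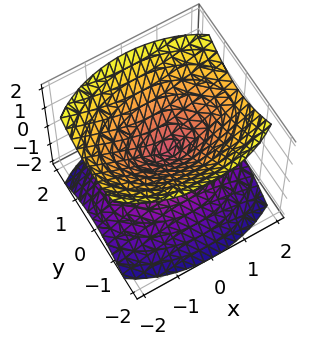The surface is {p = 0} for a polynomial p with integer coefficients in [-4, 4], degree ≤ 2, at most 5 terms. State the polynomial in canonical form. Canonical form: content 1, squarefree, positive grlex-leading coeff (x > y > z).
x^2 + 2*y^2 - 2*z^2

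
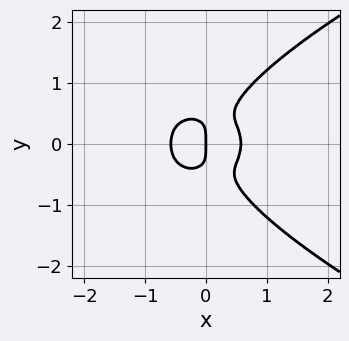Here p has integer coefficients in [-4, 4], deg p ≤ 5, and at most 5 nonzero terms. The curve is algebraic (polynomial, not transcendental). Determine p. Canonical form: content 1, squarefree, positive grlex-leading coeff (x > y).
(a) Degree: the shape is more complex than any degree-3 curve, so deg p = 4.
(b) Symmetries: the y ↦ −y reflection is a symmetry, so y appears only in even powers.
(c) From the visible intercepts: it meets the x-axis at x = 0 (among the integer gridlines); it meets the y-axis at y = 0 (among the integer gridlines).
(d) Together with the visible shape, these determine p as stated.

3*y^4 - 3*x^3 - 3*x*y^2 + x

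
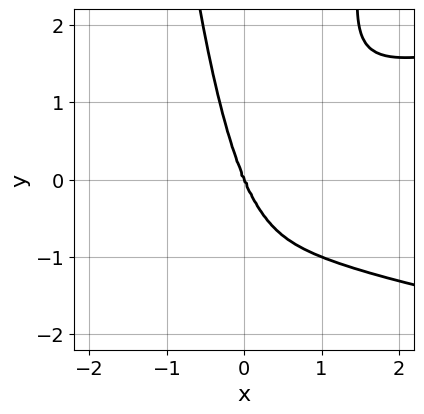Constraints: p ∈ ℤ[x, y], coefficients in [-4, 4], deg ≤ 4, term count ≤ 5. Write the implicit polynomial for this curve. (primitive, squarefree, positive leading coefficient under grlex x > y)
3*x^2*y^2 - 2*x^3 - 2*x*y^2 - y^3

First, the degree is 4 — no degree-3 curve has this shape.
Next, checking where it meets the axes: it crosses the y-axis at the gridline y = 0; it crosses the x-axis at the gridline x = 0.
Finally, these observations pin down the coefficients.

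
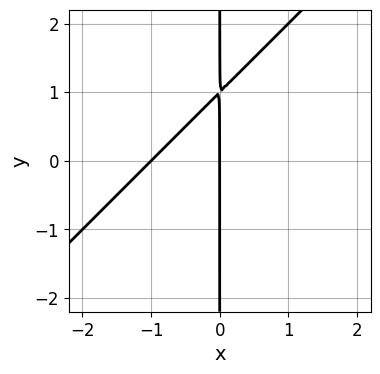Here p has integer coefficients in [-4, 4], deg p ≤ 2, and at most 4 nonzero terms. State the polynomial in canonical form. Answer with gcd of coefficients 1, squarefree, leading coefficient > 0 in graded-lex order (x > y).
x^2 - x*y + x

(a) The degree is 2 — a generic line meets the curve in up to 2 points.
(b) From the visible intercepts: the x-axis gridline crossings are at x ∈ {-1, 0}; every point of the y-axis in the box is on the curve.
(c) Solving for integer coefficients yields p as stated.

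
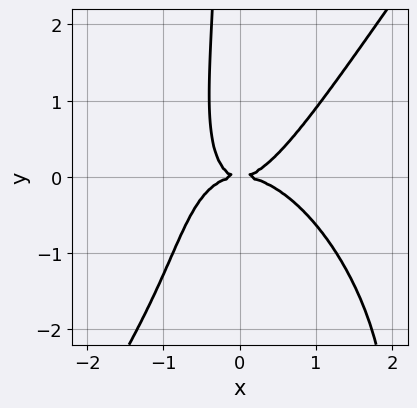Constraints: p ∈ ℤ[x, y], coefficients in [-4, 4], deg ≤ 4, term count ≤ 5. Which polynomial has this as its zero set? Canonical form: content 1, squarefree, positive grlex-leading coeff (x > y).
3*x^4 - x*y^3 + 2*x^2*y - 3*x*y^2 - 2*y^2

The degree is 4 — the shape is more complex than any degree-3 curve.
Reading off the gridlines: it meets the x-axis at x = 0 (among the integer gridlines); it meets the y-axis at y = 0 (among the integer gridlines).
Fitting integer coefficients to these (and the overall shape) gives p.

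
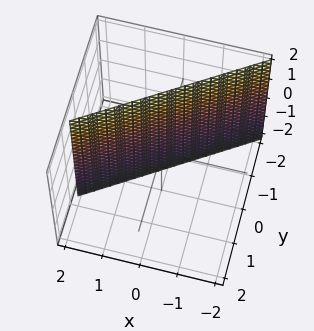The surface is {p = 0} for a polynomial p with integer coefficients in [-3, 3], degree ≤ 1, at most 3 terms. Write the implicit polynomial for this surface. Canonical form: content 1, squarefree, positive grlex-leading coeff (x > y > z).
deg p = 1.
From the visible intercepts: it crosses the x-axis at the gridline x = 1; it misses every integer gridline on the z-axis.
The integer polynomial consistent with all of this is the stated p.

2*x - 3*y - 2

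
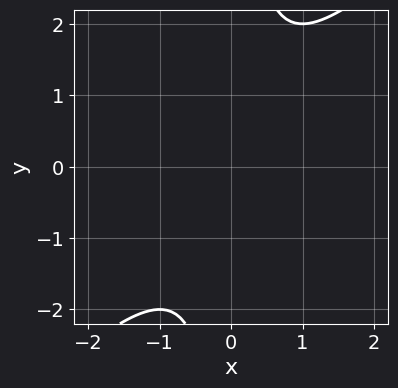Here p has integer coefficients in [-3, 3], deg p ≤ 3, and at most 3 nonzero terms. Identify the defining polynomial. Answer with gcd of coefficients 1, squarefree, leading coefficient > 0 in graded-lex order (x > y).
1. Degree: no degree-1 curve has this shape, so deg p = 2.
2. Observable constraints: the curve avoids every integer y-axis point in the box; no x-intercept at any integer in the box.
3. Assembling these constraints gives the stated polynomial.

x^2 - x*y + 1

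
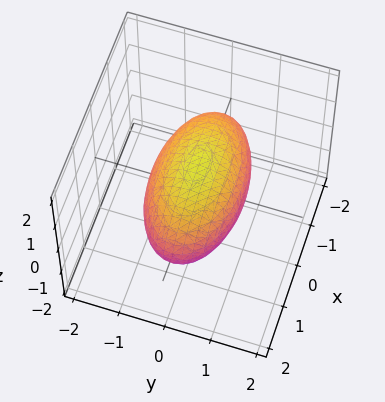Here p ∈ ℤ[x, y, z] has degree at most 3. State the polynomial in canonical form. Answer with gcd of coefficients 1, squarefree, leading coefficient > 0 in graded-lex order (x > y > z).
x^2 + 3*y^2 + 3*z^2 - 3

1. The degree is 2 — a closed, bounded, convex surface; a quadric.
2. Symmetries: the x ↦ −x reflection is a symmetry, so x appears only in even powers; the z ↦ −z reflection is a symmetry, so z appears only in even powers; it's symmetric under y → −y, forcing even powers of y.
3. Reading off the gridlines: the z-axis gridline crossings are at z ∈ {-1, 1}; among the integer gridlines, it crosses the y-axis at y ∈ {-1, 1}.
4. Putting this together gives p.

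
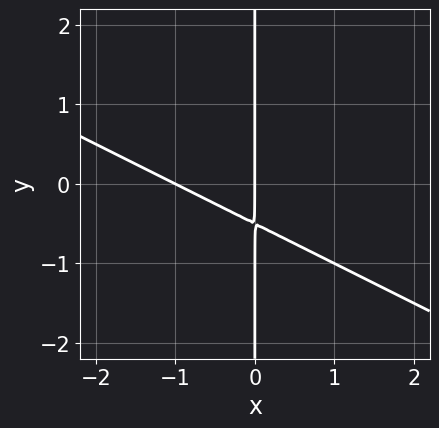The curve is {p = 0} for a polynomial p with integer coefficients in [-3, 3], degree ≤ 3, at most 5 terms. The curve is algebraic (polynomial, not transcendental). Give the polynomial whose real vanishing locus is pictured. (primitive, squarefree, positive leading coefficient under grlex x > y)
x^2 + 2*x*y + x

deg p = 2. The shape is more complex than any degree-1 curve.
From the visible intercepts: every point of the y-axis in the box is on the curve; the x-axis gridline crossings are at x ∈ {-1, 0}.
Assembling these constraints gives the stated polynomial.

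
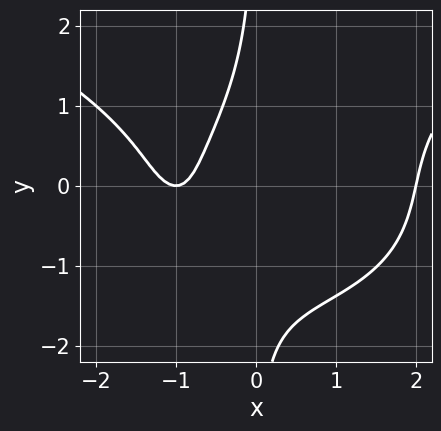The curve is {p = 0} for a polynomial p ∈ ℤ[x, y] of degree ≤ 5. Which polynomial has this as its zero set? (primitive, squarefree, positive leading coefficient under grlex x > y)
x*y^3 - x^3 + x*y + 3*x + 2

First, degree: a generic line meets the curve in up to 4 points, so deg p = 4.
Then, observable constraints: among the integer gridlines, it crosses the x-axis at x ∈ {-1, 2}; the curve avoids every integer y-axis point in the box.
Finally, assembling these constraints gives the stated polynomial.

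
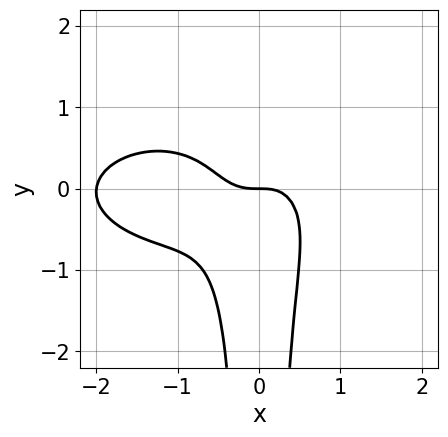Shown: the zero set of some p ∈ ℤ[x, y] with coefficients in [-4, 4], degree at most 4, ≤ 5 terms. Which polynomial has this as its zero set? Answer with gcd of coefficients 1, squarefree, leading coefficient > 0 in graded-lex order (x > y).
(a) The degree is 4 — a generic line meets the curve in up to 4 points.
(b) Reading off the gridlines: it meets the y-axis at y = 0 (among the integer gridlines); the x-axis gridline crossings are at x ∈ {-2, 0}.
(c) Together with the visible shape, these determine p as stated.

x^4 + 3*x^2*y^2 + 2*x^3 + y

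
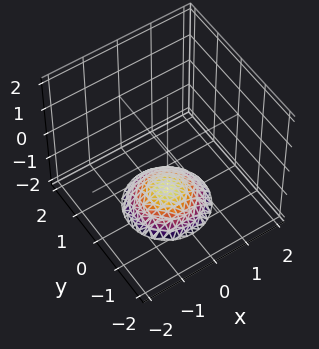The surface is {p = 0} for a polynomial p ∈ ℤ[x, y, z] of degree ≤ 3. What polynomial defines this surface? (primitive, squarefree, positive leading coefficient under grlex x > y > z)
x^2 + y^2 + 2*z + 3

(a) The degree is 2 — the shape is more complex than any degree-1 surface.
(b) Symmetries: rotational symmetry about the z-axis ⇒ p depends on x, y only through x² + y².
(c) From the visible intercepts: the surface avoids every integer x-axis point in the box; a circular section at z = -2 has radius exactly 1; the surface avoids every integer y-axis point in the box.
(d) The integer polynomial consistent with all of this is the stated p.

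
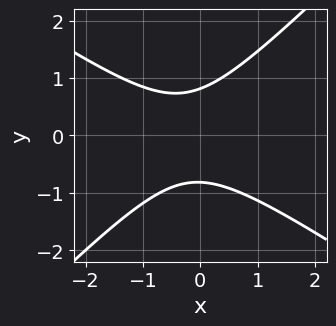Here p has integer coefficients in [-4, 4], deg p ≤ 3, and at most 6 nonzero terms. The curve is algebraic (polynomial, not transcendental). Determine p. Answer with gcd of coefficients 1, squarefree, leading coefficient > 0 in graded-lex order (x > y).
deg p = 2. A generic line meets the curve in up to 2 points.
Against the integer gridlines: it misses every integer gridline on the x-axis.
Fitting integer coefficients to these (and the overall shape) gives p.

2*x^2 + x*y - 3*y^2 + x + 2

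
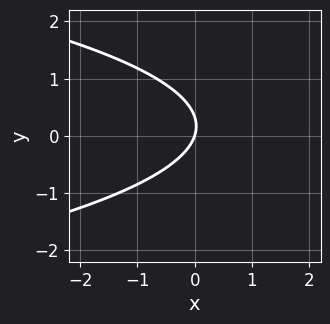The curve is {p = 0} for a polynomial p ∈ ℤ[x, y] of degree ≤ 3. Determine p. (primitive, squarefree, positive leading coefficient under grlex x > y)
3*y^2 + 3*x - y

(a) deg p = 2. The shape is more complex than any degree-1 curve.
(b) From the visible intercepts: one y-axis crossing is at y = 0; it crosses the x-axis at the gridline x = 0.
(c) Assembling these constraints gives the stated polynomial.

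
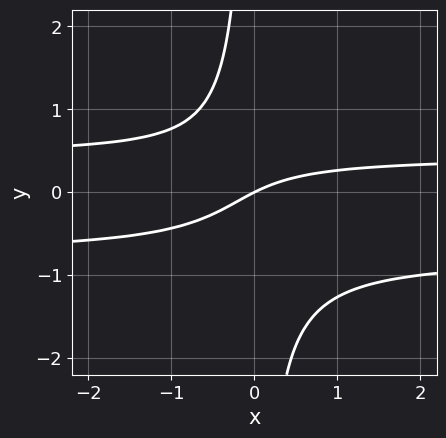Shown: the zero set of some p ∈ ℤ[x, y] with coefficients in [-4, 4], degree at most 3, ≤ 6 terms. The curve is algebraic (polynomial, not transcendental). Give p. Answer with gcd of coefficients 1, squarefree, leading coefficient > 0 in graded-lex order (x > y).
3*x*y^2 + x*y - x + 2*y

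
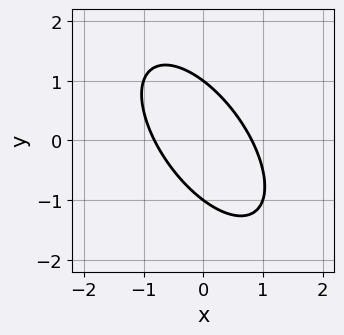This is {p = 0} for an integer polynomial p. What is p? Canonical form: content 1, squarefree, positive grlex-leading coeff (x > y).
1. deg p = 2. The shape is more complex than any degree-1 curve.
2. Checking where it meets the axes: among the integer gridlines, it crosses the y-axis at y ∈ {-1, 1}.
3. Solving for integer coefficients yields p as stated.

3*x^2 + 3*x*y + 2*y^2 - 2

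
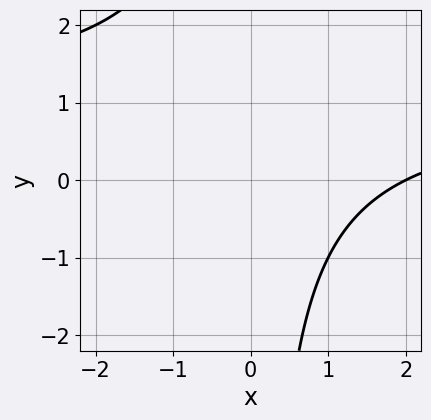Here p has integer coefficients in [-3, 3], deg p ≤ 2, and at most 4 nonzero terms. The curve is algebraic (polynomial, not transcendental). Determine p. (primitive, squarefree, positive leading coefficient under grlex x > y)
x*y - x + 2

First, degree: a generic line meets the curve in up to 2 points, so deg p = 2.
Next, from the visible intercepts: one x-axis crossing is at x = 2; the curve avoids every integer y-axis point in the box.
Finally, these observations pin down the coefficients.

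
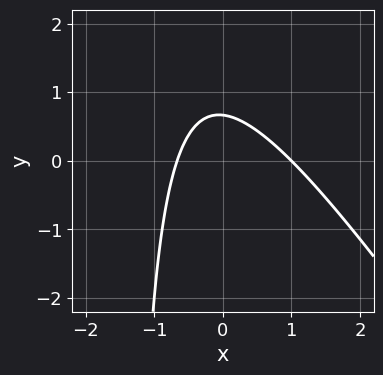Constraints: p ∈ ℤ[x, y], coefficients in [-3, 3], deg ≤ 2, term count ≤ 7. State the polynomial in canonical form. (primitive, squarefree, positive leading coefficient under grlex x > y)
3*x^2 + 2*x*y - x + 3*y - 2

1. deg p = 2. A generic line meets the curve in up to 2 points.
2. Observable constraints: it meets the x-axis at x = 1 (among the integer gridlines).
3. Putting this together gives p.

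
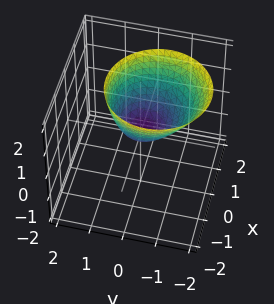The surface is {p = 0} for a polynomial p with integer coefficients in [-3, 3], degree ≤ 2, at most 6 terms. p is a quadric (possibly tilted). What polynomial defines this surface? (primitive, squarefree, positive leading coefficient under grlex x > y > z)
2*x^2 + 2*y^2 + y*z - 2*z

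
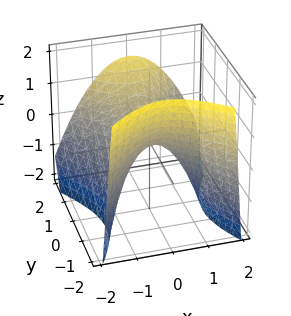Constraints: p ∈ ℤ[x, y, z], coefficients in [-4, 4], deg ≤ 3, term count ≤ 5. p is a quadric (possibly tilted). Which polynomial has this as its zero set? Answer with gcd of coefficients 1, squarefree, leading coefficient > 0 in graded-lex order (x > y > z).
1. deg p = 2.
2. Against the integer gridlines: it crosses the x-axis at the gridline x = 0; one y-axis crossing is at y = 0.
3. Assembling these constraints gives the stated polynomial.

3*x^2 - 2*y^2 + y*z + 3*z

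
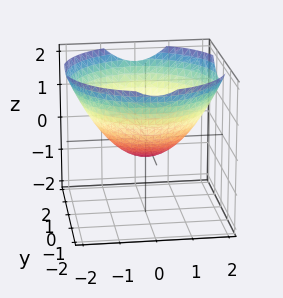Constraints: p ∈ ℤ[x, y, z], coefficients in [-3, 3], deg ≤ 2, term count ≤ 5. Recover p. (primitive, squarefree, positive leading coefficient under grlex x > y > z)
x^2 + y^2 - 2*z - 1

1. The degree is 2 — a generic line meets the surface in up to 2 points.
2. Symmetries: the surface is invariant under rotation about z: p = q(x² + y², z).
3. From the axis intercepts and sections: a circular section at z = 0 has radius exactly 1; among the integer gridlines, it crosses the x-axis at x ∈ {-1, 1}; among the integer gridlines, it crosses the y-axis at y ∈ {-1, 1}.
4. Assembling these constraints gives the stated polynomial.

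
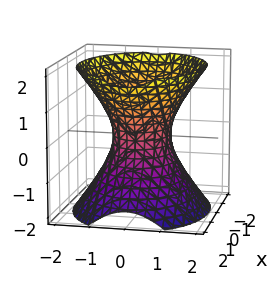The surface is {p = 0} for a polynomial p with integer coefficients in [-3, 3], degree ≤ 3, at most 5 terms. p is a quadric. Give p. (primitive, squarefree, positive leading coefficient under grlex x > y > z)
The degree is 2 — an hourglass — one-sheet hyperboloid; a quadric.
Symmetries: the z ↦ −z reflection is a symmetry, so z appears only in even powers; it's symmetric under x → −x, forcing even powers of x; it's symmetric under y → −y, forcing even powers of y.
From the visible intercepts: it misses every integer gridline on the z-axis; the x-axis gridline crossings are at x ∈ {-1, 1}.
The integer polynomial consistent with all of this is the stated p.

2*x^2 + 3*y^2 - 2*z^2 - 2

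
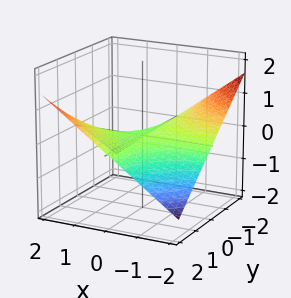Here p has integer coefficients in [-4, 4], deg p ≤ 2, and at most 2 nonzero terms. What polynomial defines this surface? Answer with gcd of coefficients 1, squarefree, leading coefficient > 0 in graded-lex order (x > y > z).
x*y - 3*z

First, deg p = 2.
Then, reading off the gridlines: the visible x-axis segment lies entirely on the surface; the visible y-axis segment lies entirely on the surface; it crosses the z-axis at the gridline z = 0.
Finally, assembling these constraints gives the stated polynomial.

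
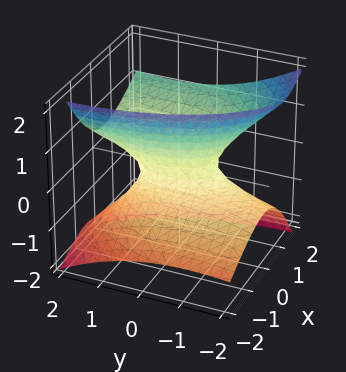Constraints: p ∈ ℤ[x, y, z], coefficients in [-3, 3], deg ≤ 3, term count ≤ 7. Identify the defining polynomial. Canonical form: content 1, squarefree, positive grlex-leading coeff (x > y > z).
3*x^2 - 3*x*z + y^2 - 2*y*z - 3*z^2 - 1

First, the degree is 2 — the shape is more complex than any degree-1 surface.
Then, observable constraints: among the integer gridlines, it crosses the y-axis at y ∈ {-1, 1}; the surface avoids every integer z-axis point in the box.
Finally, putting this together gives p.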